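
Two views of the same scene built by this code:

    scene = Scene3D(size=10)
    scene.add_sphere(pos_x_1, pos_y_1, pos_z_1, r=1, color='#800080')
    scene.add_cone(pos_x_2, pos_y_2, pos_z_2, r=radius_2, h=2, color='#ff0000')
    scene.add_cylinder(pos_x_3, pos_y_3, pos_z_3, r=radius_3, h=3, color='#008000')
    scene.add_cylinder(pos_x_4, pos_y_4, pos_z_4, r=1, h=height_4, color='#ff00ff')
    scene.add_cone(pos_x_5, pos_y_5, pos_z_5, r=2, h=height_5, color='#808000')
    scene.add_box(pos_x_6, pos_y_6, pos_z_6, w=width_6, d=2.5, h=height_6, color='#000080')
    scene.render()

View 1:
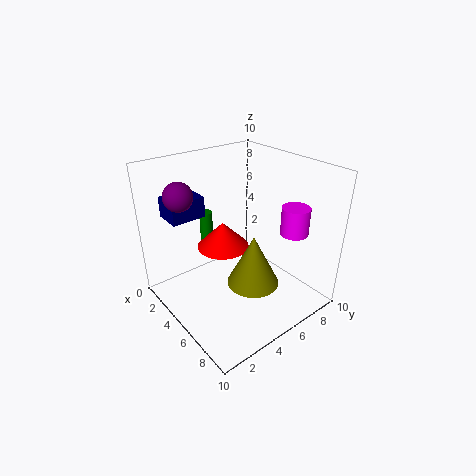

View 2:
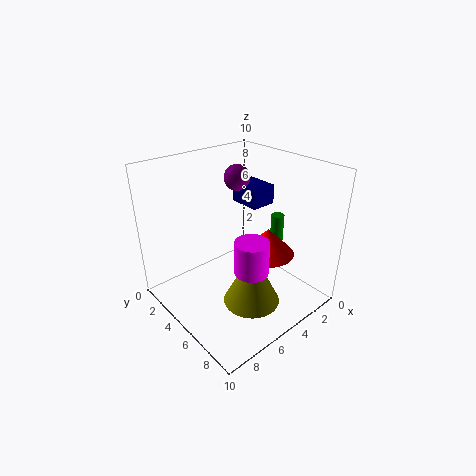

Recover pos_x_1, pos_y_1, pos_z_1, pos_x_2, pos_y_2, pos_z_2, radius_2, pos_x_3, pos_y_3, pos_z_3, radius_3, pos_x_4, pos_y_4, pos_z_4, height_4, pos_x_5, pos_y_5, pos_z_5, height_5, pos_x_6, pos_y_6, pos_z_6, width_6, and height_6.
pos_x_1 = 2.5; pos_y_1 = 2; pos_z_1 = 8; pos_x_2 = 2.5; pos_y_2 = 5.5; pos_z_2 = 3; radius_2 = 2; pos_x_3 = 1; pos_y_3 = 5; pos_z_3 = 2.5; radius_3 = 0.5; pos_x_4 = 7; pos_y_4 = 8.5; pos_z_4 = 5; height_4 = 2; pos_x_5 = 5; pos_y_5 = 6.5; pos_z_5 = 0.5; height_5 = 4; pos_x_6 = 0.5; pos_y_6 = 1.5; pos_z_6 = 6; width_6 = 2; height_6 = 1.5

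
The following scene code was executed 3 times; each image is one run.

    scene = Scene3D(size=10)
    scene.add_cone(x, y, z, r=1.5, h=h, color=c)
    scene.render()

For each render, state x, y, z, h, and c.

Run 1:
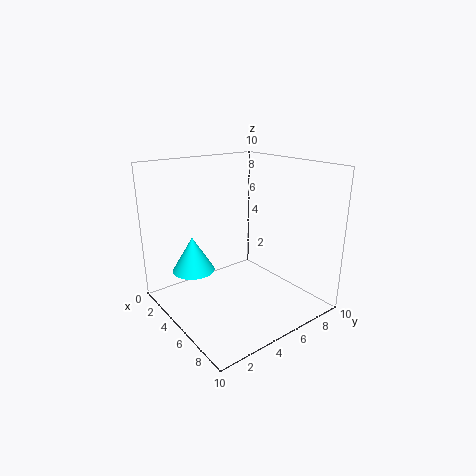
x = 3, y = 2.5, z = 2.5, h = 2.5, c = 'cyan'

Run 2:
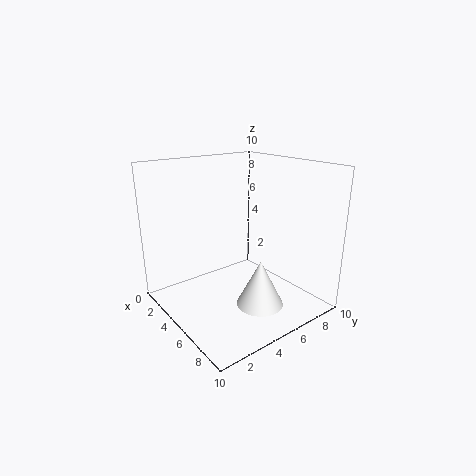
x = 8, y = 4.5, z = 1.5, h = 3, c = 'white'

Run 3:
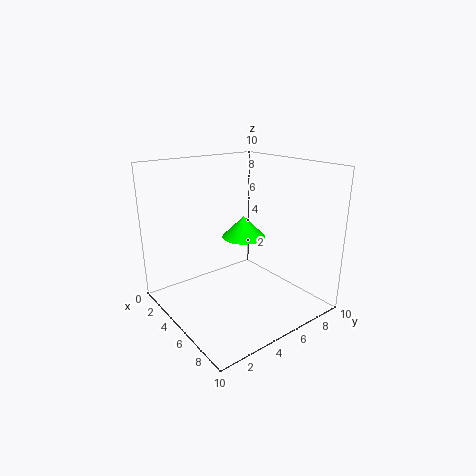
x = 5, y = 5.5, z = 5, h = 1.5, c = 'lime'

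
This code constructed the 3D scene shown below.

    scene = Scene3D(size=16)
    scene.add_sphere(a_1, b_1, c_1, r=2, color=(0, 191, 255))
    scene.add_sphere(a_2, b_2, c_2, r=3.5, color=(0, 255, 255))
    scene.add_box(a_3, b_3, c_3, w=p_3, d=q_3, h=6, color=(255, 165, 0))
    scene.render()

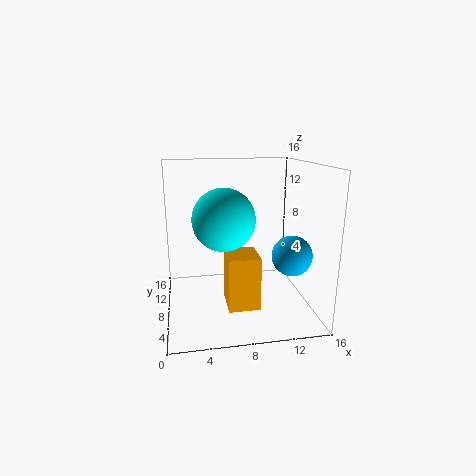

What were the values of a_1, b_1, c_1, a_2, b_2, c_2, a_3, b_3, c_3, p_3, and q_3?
a_1 = 12.5, b_1 = 3, c_1 = 7.5, a_2 = 6.5, b_2 = 8.5, c_2 = 10, a_3 = 6.5, b_3 = 5, c_3 = 0.5, p_3 = 3.5, q_3 = 4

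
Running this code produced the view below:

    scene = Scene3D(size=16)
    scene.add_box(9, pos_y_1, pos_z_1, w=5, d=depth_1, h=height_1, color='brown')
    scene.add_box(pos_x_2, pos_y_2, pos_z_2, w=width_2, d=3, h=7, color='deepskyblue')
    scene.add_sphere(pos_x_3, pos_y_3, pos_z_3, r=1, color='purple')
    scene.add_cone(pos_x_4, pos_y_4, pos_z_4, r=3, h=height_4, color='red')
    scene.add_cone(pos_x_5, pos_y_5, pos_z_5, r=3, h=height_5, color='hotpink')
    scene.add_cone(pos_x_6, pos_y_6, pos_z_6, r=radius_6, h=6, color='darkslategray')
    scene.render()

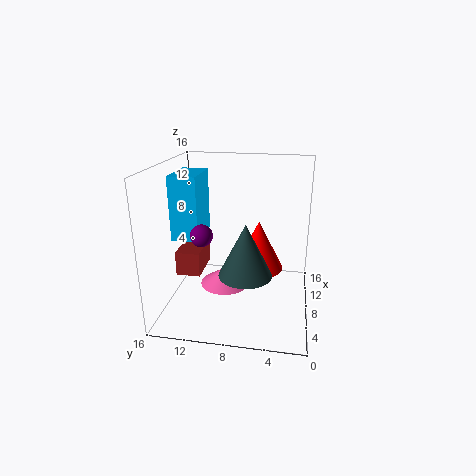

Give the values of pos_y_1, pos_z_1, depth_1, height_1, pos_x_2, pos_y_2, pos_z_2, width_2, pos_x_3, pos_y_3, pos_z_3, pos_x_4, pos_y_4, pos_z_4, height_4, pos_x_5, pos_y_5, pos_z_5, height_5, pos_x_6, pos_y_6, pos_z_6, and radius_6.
pos_y_1 = 13, pos_z_1 = 2, depth_1 = 3, height_1 = 3, pos_x_2 = 6, pos_y_2 = 12, pos_z_2 = 8, width_2 = 5, pos_x_3 = 1, pos_y_3 = 10, pos_z_3 = 11, pos_x_4 = 11, pos_y_4 = 6, pos_z_4 = 3, height_4 = 6, pos_x_5 = 10, pos_y_5 = 10, pos_z_5 = 1, height_5 = 2, pos_x_6 = 7, pos_y_6 = 7, pos_z_6 = 4, radius_6 = 3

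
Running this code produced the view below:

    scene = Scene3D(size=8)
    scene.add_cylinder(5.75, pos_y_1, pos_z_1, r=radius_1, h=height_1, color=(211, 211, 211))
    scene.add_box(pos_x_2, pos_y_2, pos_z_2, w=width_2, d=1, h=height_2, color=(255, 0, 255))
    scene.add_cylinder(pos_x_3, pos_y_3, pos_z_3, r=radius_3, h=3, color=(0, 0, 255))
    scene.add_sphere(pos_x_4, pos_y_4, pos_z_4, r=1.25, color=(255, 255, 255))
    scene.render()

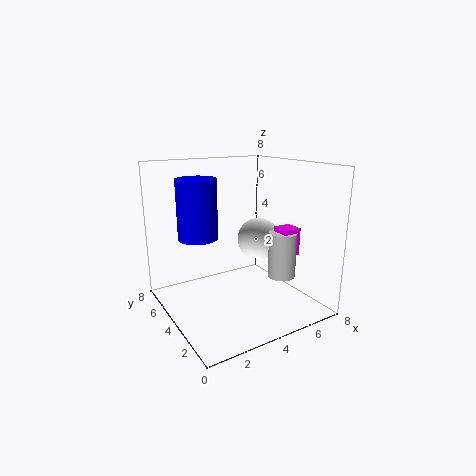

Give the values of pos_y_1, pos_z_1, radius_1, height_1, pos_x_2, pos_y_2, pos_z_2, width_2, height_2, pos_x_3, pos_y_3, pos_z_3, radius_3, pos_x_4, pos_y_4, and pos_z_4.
pos_y_1 = 2.25; pos_z_1 = 2; radius_1 = 0.75; height_1 = 2.5; pos_x_2 = 5.5; pos_y_2 = 1.75; pos_z_2 = 3.25; width_2 = 1; height_2 = 1.5; pos_x_3 = 1.5; pos_y_3 = 3.75; pos_z_3 = 4.5; radius_3 = 1; pos_x_4 = 5.75; pos_y_4 = 4.5; pos_z_4 = 3.5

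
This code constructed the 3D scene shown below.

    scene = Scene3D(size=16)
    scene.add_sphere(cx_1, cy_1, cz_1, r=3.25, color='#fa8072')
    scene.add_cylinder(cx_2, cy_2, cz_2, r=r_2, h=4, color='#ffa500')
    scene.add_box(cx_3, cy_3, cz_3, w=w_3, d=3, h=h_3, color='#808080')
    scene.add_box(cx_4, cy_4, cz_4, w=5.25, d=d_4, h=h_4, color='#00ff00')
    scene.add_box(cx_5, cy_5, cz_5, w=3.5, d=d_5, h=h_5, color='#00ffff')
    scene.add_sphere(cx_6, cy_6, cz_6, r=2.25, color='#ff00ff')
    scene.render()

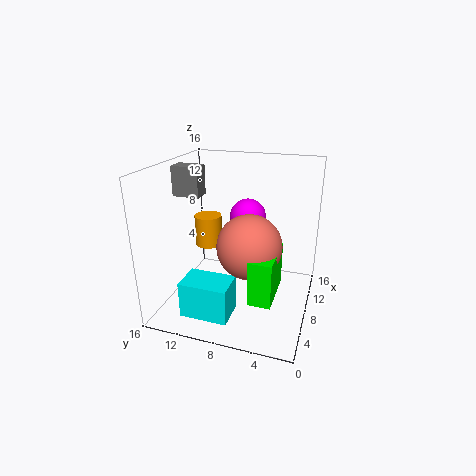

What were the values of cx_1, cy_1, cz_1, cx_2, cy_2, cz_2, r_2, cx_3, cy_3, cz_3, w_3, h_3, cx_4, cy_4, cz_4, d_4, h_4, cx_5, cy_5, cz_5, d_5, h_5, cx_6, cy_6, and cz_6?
cx_1 = 4.75, cy_1 = 5.75, cz_1 = 8.75, cx_2 = 13, cy_2 = 13.75, cz_2 = 4.25, r_2 = 1.75, cx_3 = 6.75, cy_3 = 12, cz_3 = 12.5, w_3 = 2, h_3 = 3.25, cx_4 = 1.5, cy_4 = 2.75, cz_4 = 4.25, d_4 = 2.25, h_4 = 4.5, cx_5 = 2.25, cy_5 = 7.5, cz_5 = 0.5, d_5 = 5.25, h_5 = 4, cx_6 = 13.5, cy_6 = 8.5, cz_6 = 8.5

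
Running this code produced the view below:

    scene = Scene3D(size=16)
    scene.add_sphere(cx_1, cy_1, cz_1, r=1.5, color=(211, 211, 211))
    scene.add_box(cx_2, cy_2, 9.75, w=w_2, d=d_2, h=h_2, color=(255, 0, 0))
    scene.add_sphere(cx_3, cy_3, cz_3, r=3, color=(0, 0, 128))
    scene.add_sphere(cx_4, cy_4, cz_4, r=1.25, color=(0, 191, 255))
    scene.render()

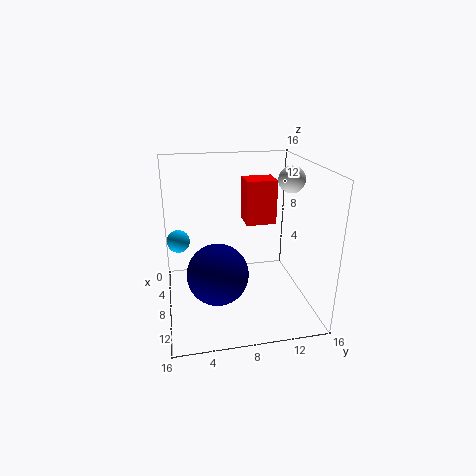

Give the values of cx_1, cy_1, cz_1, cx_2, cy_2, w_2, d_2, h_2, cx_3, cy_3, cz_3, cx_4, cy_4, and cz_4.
cx_1 = 7; cy_1 = 14.25; cz_1 = 14; cx_2 = 6.25; cy_2 = 8.75; w_2 = 2.75; d_2 = 3.25; h_2 = 4.75; cx_3 = 12.75; cy_3 = 5; cz_3 = 6.5; cx_4 = 7; cy_4 = 1.5; cz_4 = 7.75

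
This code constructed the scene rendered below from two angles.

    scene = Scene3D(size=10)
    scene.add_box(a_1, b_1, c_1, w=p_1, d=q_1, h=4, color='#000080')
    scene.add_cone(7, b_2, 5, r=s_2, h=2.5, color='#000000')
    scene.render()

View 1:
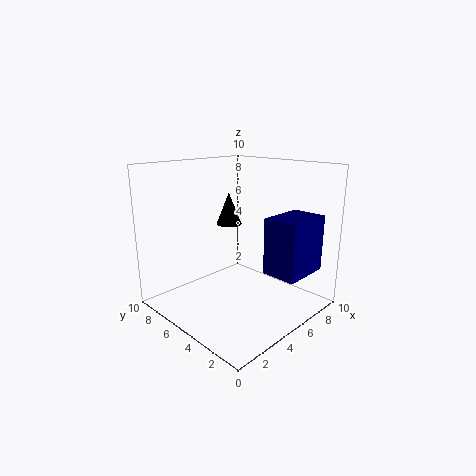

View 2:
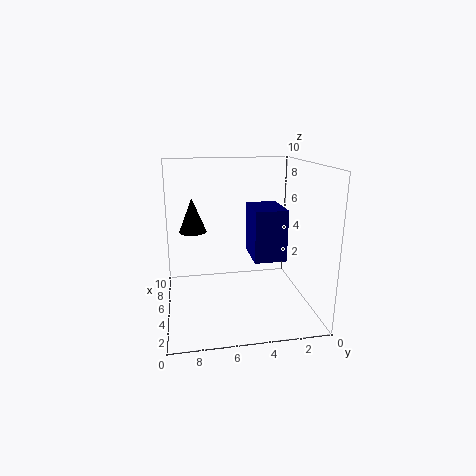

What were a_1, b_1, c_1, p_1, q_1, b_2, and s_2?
a_1 = 6; b_1 = 1; c_1 = 2.5; p_1 = 3.5; q_1 = 2.5; b_2 = 8; s_2 = 1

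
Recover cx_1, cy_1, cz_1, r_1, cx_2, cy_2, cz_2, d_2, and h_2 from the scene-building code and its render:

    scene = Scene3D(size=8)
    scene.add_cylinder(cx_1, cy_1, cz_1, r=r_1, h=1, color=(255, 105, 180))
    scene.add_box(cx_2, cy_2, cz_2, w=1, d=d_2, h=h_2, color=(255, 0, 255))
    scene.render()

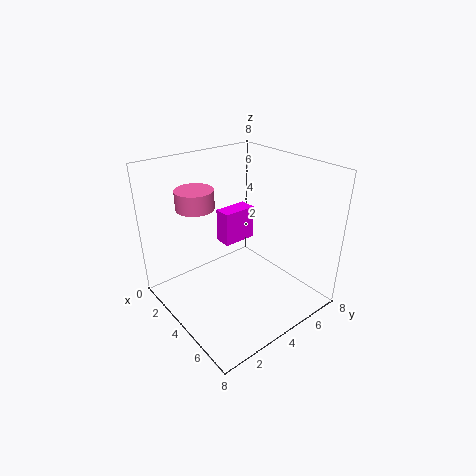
cx_1 = 3, cy_1 = 2, cz_1 = 6, r_1 = 1, cx_2 = 2, cy_2 = 4, cz_2 = 3, d_2 = 2, h_2 = 2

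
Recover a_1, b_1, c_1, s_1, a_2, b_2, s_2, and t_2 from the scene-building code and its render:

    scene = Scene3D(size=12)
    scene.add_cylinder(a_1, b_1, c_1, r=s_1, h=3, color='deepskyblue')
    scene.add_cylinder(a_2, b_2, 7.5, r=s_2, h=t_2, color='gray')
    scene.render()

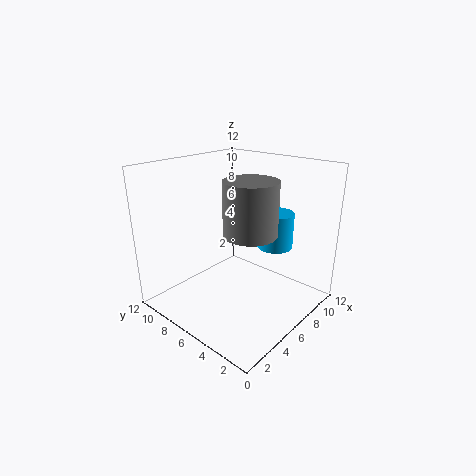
a_1 = 8.5, b_1 = 4, c_1 = 5, s_1 = 1.5, a_2 = 4.5, b_2 = 3.5, s_2 = 2, t_2 = 4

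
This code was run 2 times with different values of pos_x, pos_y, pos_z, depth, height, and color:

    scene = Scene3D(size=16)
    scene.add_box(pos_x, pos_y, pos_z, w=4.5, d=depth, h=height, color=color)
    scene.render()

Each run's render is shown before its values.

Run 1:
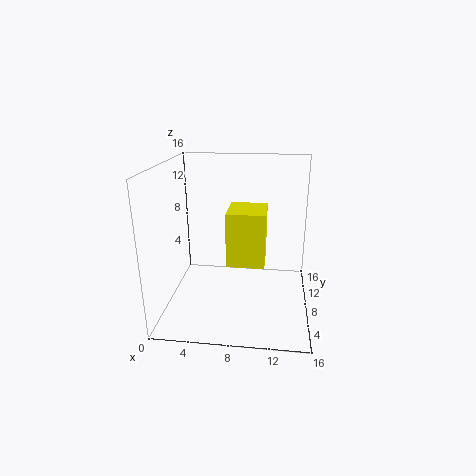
pos_x = 6.5, pos_y = 8.5, pos_z = 4, depth = 5, height = 6.5, color = 'yellow'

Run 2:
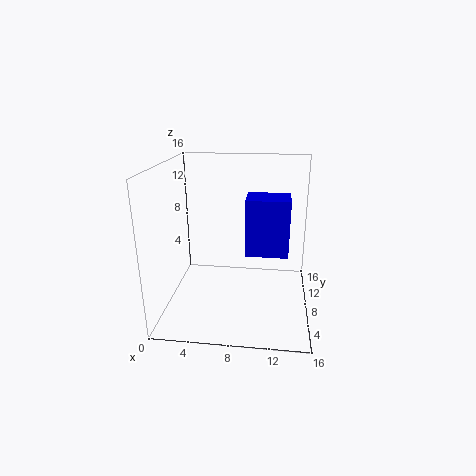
pos_x = 9, pos_y = 5.5, pos_z = 7, depth = 3.5, height = 6, color = 'blue'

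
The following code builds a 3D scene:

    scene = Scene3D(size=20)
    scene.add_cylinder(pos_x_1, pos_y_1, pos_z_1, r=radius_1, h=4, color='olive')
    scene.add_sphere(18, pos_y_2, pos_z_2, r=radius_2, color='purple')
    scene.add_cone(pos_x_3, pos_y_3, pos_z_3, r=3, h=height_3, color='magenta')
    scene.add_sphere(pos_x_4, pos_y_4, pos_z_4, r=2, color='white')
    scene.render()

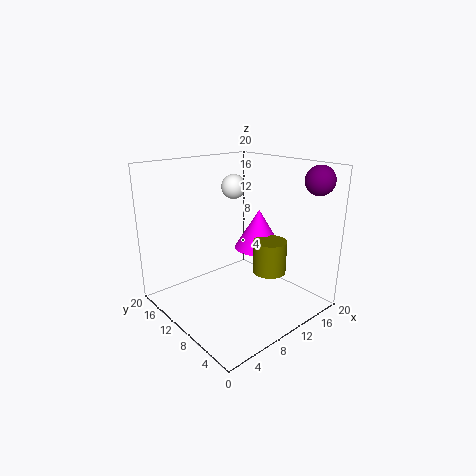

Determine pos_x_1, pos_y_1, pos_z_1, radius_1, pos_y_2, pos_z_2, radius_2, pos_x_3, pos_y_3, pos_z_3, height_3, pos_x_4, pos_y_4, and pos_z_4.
pos_x_1 = 9
pos_y_1 = 3
pos_z_1 = 8
radius_1 = 2
pos_y_2 = 3
pos_z_2 = 18
radius_2 = 2
pos_x_3 = 10
pos_y_3 = 6
pos_z_3 = 10
height_3 = 5
pos_x_4 = 16
pos_y_4 = 18
pos_z_4 = 15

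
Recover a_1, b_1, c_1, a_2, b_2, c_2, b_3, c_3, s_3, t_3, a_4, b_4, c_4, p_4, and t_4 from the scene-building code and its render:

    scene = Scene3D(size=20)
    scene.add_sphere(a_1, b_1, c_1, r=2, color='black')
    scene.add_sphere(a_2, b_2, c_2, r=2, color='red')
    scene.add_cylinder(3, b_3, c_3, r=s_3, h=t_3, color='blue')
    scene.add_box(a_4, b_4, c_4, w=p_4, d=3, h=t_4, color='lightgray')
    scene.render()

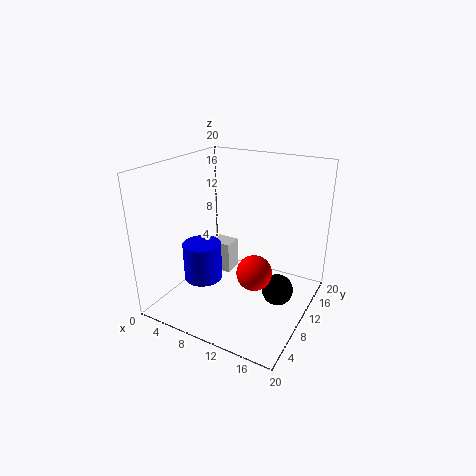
a_1 = 17, b_1 = 8, c_1 = 5, a_2 = 16, b_2 = 3, c_2 = 10, b_3 = 11, c_3 = 1, s_3 = 3, t_3 = 6, a_4 = 2, b_4 = 14, c_4 = 1, p_4 = 4, t_4 = 5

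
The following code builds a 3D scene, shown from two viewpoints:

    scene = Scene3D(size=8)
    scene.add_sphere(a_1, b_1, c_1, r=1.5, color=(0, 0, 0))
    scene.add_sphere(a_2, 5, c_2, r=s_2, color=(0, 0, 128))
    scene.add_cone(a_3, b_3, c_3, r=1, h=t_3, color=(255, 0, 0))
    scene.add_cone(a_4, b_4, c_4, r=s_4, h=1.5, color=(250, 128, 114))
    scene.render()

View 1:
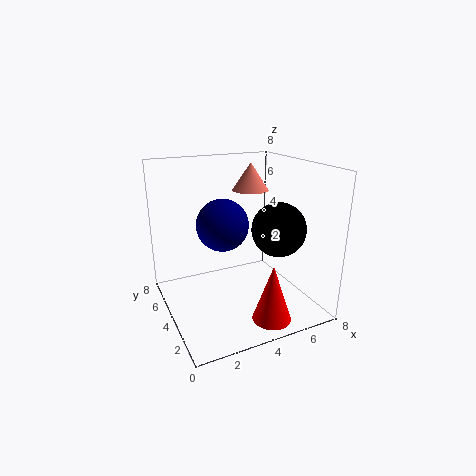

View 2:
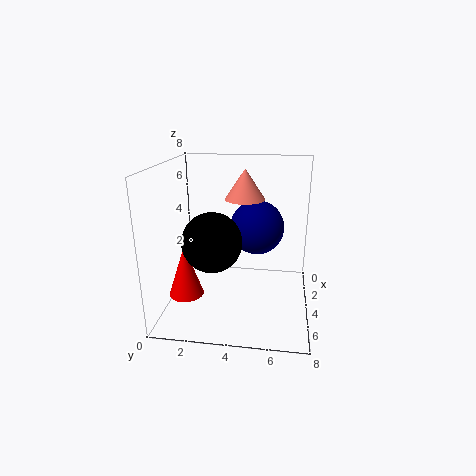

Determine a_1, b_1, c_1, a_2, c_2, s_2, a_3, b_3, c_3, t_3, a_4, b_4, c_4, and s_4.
a_1 = 6, b_1 = 3, c_1 = 4.5, a_2 = 3.5, c_2 = 4.5, s_2 = 1.5, a_3 = 4.5, b_3 = 1, c_3 = 0.5, t_3 = 3, a_4 = 5, b_4 = 4.5, c_4 = 6.5, s_4 = 1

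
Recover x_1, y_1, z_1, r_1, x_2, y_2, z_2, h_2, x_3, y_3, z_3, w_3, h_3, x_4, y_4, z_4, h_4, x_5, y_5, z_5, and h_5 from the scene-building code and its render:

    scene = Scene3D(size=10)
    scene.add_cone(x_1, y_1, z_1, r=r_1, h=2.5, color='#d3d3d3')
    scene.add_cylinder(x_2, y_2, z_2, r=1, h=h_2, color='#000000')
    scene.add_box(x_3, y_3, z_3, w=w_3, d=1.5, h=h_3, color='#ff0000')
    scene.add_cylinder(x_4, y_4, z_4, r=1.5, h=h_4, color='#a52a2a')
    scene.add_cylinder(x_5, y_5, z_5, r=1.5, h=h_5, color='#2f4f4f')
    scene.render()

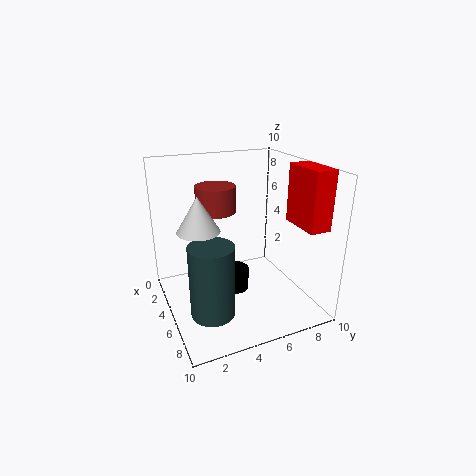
x_1 = 4, y_1 = 2.5, z_1 = 5.5, r_1 = 1.5, x_2 = 5.5, y_2 = 4.5, z_2 = 1.5, h_2 = 1.5, x_3 = 5.5, y_3 = 8.5, z_3 = 6, w_3 = 3, h_3 = 4, x_4 = 2, y_4 = 4.5, z_4 = 6, h_4 = 2, x_5 = 6.5, y_5 = 2.5, z_5 = 0.5, h_5 = 5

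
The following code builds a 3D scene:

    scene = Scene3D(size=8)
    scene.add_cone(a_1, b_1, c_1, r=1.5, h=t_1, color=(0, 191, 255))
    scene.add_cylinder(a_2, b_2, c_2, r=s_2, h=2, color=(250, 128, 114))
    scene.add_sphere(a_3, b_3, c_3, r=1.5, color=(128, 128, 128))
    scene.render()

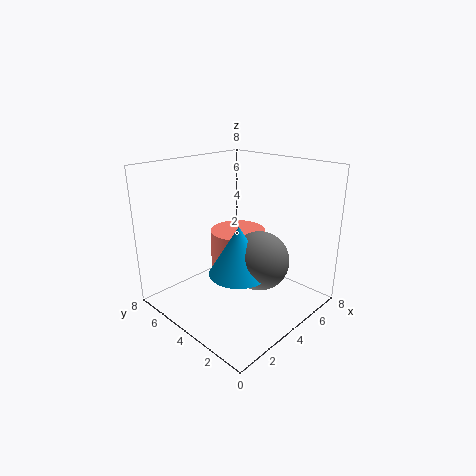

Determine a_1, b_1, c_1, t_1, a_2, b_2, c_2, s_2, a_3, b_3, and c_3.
a_1 = 2.5, b_1 = 2.5, c_1 = 3, t_1 = 2.5, a_2 = 4, b_2 = 4, c_2 = 2.5, s_2 = 1.5, a_3 = 3.5, b_3 = 2, c_3 = 3.5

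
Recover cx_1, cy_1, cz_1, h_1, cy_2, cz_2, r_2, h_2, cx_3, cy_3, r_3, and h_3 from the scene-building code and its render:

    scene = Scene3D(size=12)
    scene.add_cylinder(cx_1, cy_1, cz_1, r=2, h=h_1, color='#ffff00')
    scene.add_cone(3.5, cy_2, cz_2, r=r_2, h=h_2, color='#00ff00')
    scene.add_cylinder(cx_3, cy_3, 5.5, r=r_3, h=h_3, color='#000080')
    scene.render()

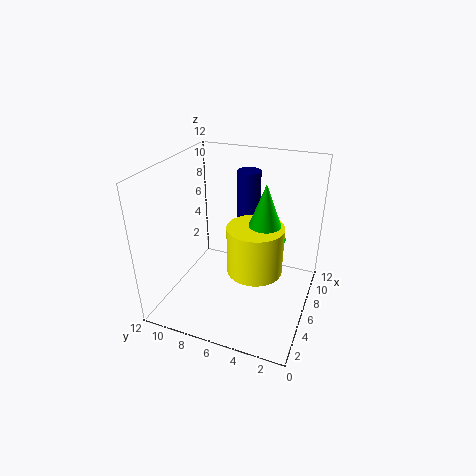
cx_1 = 3
cy_1 = 3.5
cz_1 = 5.5
h_1 = 3.5
cy_2 = 3
cz_2 = 8
r_2 = 1.5
h_2 = 4
cx_3 = 8.5
cy_3 = 6
r_3 = 1
h_3 = 5.5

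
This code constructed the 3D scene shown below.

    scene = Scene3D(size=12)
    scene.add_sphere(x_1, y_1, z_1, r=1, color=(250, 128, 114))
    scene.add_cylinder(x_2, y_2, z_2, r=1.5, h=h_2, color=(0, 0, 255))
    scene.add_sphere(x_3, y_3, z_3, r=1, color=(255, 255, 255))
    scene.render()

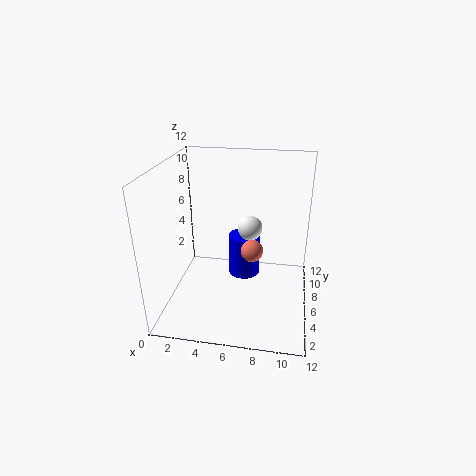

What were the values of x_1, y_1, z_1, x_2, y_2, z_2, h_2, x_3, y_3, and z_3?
x_1 = 7
y_1 = 7.5
z_1 = 4
x_2 = 6
y_2 = 9.5
z_2 = 0.5
h_2 = 4
x_3 = 7
y_3 = 6
z_3 = 7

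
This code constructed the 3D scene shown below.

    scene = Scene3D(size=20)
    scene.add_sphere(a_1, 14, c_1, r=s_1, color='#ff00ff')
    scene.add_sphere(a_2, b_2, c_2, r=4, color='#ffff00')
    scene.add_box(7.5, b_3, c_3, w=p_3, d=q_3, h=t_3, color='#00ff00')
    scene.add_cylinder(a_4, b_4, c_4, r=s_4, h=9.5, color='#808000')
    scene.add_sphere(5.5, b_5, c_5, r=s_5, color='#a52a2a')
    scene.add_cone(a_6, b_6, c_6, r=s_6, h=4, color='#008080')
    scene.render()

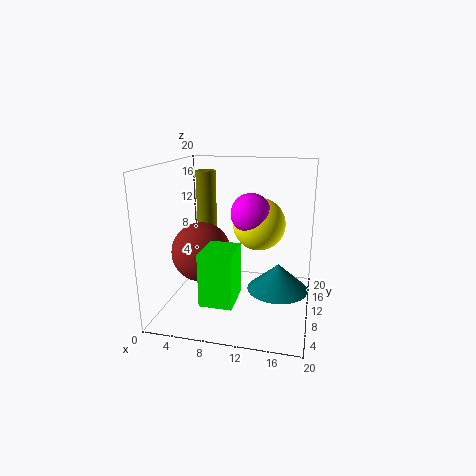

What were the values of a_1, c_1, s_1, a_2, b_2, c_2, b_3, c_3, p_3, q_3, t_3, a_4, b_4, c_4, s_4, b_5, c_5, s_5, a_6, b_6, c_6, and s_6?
a_1 = 11
c_1 = 12.5
s_1 = 3
a_2 = 12
b_2 = 15.5
c_2 = 10.5
b_3 = 0.5
c_3 = 4.5
p_3 = 4
q_3 = 5
t_3 = 6.5
a_4 = 4
b_4 = 14.5
c_4 = 9
s_4 = 1.5
b_5 = 7.5
c_5 = 8.5
s_5 = 4
a_6 = 15.5
b_6 = 12.5
c_6 = 1.5
s_6 = 4.5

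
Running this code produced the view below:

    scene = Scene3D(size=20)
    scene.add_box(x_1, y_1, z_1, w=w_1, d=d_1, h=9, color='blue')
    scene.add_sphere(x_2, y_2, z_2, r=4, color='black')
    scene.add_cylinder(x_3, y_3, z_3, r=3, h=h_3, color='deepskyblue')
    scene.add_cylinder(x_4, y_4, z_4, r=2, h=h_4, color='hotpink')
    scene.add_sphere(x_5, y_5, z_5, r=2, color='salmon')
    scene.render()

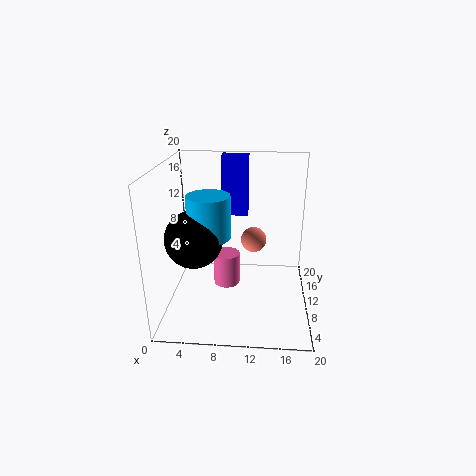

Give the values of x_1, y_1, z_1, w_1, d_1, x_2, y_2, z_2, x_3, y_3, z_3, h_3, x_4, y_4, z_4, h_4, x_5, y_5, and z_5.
x_1 = 7, y_1 = 16, z_1 = 11, w_1 = 4, d_1 = 3, x_2 = 4, y_2 = 9, z_2 = 10, x_3 = 6, y_3 = 10, z_3 = 10, h_3 = 6, x_4 = 8, y_4 = 13, z_4 = 1, h_4 = 5, x_5 = 12, y_5 = 16, z_5 = 7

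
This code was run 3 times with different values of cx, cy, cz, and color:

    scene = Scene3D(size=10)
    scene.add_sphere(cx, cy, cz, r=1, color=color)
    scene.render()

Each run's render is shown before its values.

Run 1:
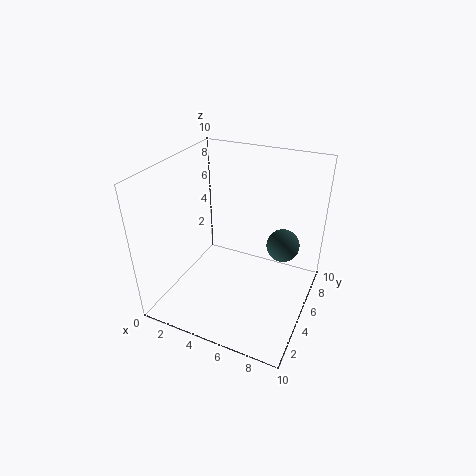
cx = 8.5; cy = 4; cz = 6; color = 'darkslategray'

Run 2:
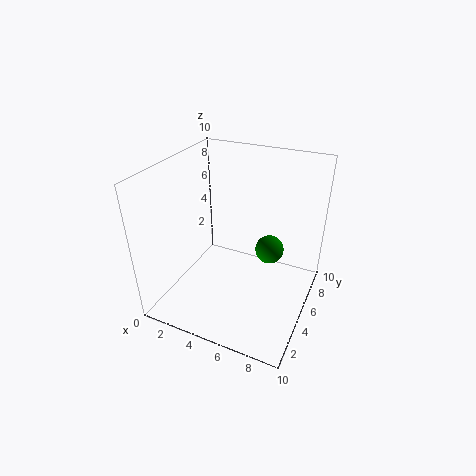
cx = 7; cy = 6; cz = 4; color = 'green'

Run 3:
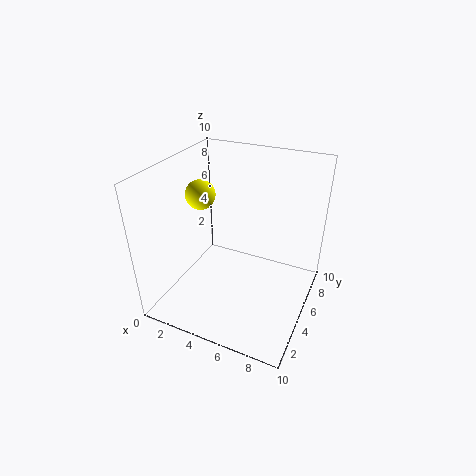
cx = 2.5; cy = 4.5; cz = 8; color = 'yellow'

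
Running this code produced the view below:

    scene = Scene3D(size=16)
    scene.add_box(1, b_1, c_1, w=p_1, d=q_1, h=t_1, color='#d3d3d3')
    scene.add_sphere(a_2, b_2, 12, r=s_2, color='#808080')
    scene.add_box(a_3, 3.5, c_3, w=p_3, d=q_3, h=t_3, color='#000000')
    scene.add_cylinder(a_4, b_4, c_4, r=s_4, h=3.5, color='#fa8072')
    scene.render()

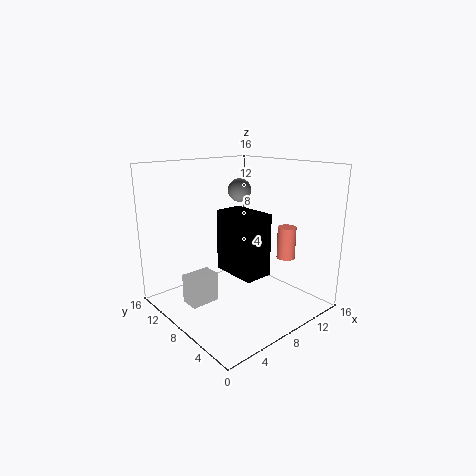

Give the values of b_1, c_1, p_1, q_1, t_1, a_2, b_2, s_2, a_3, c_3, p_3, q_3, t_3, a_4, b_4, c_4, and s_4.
b_1 = 6.5; c_1 = 2.5; p_1 = 3; q_1 = 2; t_1 = 3; a_2 = 13; b_2 = 13.5; s_2 = 1.5; a_3 = 5.5; c_3 = 5; p_3 = 3; q_3 = 5; t_3 = 6.5; a_4 = 11.5; b_4 = 4; c_4 = 6; s_4 = 1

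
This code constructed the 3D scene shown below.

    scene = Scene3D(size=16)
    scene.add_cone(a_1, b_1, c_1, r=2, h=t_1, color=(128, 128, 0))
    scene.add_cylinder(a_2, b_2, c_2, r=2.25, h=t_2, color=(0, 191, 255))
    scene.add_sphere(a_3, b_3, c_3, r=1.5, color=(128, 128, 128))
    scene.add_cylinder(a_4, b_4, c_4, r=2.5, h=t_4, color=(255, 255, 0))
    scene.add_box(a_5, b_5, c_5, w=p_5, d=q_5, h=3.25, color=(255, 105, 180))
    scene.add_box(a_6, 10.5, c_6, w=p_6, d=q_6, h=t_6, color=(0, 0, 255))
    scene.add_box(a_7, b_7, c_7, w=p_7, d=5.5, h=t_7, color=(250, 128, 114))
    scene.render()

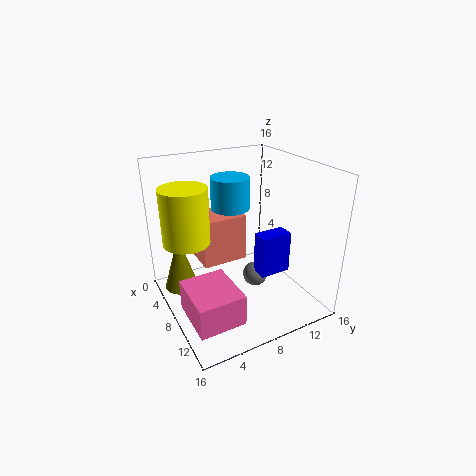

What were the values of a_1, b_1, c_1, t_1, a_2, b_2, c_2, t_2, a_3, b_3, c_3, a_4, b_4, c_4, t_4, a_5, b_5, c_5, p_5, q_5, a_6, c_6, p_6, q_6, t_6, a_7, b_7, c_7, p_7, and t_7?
a_1 = 3.5
b_1 = 2.5
c_1 = 0.75
t_1 = 6.75
a_2 = 4.75
b_2 = 8.75
c_2 = 10.25
t_2 = 3.75
a_3 = 7
b_3 = 11
c_3 = 1.75
a_4 = 6.75
b_4 = 2.5
c_4 = 8.25
t_4 = 6
a_5 = 9.25
b_5 = 0.5
c_5 = 2.25
p_5 = 5.5
q_5 = 4.75
a_6 = 7.5
c_6 = 2.75
p_6 = 2
q_6 = 3.75
t_6 = 5
a_7 = 1.25
b_7 = 5
c_7 = 3.5
p_7 = 4.25
t_7 = 5.75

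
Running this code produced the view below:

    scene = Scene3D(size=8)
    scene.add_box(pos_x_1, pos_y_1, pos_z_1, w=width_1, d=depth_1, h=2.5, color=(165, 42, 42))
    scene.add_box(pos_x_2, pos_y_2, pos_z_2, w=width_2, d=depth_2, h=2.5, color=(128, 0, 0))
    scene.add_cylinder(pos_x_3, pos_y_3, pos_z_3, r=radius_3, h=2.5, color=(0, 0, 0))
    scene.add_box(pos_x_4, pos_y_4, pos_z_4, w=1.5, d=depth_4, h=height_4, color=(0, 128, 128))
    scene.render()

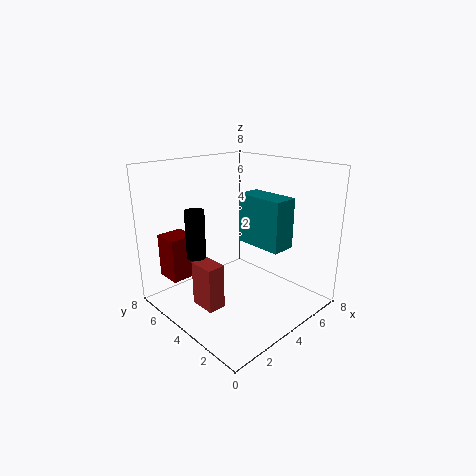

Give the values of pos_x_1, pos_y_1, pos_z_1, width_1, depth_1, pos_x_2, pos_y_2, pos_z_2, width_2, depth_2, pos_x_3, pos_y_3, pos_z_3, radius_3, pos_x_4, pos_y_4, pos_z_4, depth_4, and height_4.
pos_x_1 = 1.5; pos_y_1 = 3.5; pos_z_1 = 0.5; width_1 = 1; depth_1 = 1.5; pos_x_2 = 1; pos_y_2 = 6; pos_z_2 = 1.5; width_2 = 1.5; depth_2 = 1.5; pos_x_3 = 1.5; pos_y_3 = 4.5; pos_z_3 = 3.5; radius_3 = 0.5; pos_x_4 = 5.5; pos_y_4 = 2.5; pos_z_4 = 3; depth_4 = 3; height_4 = 3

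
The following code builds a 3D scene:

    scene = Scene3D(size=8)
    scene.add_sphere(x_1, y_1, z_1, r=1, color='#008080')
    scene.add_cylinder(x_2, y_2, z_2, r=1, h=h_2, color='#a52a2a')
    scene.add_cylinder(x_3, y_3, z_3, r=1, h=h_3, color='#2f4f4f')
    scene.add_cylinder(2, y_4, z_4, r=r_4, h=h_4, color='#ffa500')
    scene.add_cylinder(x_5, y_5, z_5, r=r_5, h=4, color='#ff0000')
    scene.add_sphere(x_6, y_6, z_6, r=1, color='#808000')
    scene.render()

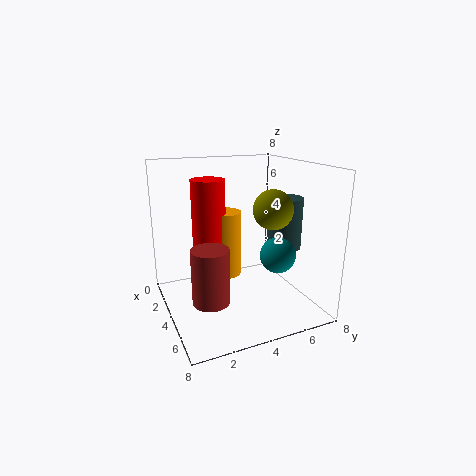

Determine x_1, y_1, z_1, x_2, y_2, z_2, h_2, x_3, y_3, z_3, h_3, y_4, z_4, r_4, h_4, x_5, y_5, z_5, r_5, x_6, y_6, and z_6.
x_1 = 5, y_1 = 6, z_1 = 3, x_2 = 5, y_2 = 2, z_2 = 1, h_2 = 3, x_3 = 4, y_3 = 7, z_3 = 3, h_3 = 3, y_4 = 4, z_4 = 1, r_4 = 1, h_4 = 4, x_5 = 2, y_5 = 3, z_5 = 3, r_5 = 1, x_6 = 6, y_6 = 5, z_6 = 6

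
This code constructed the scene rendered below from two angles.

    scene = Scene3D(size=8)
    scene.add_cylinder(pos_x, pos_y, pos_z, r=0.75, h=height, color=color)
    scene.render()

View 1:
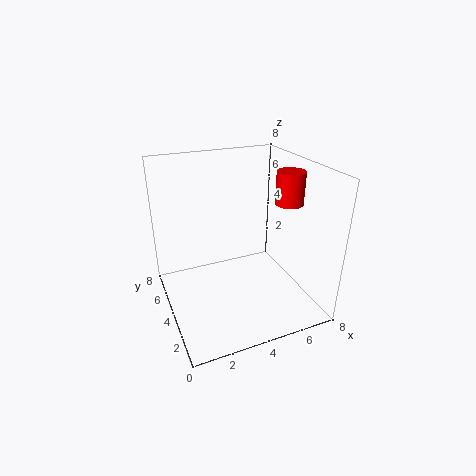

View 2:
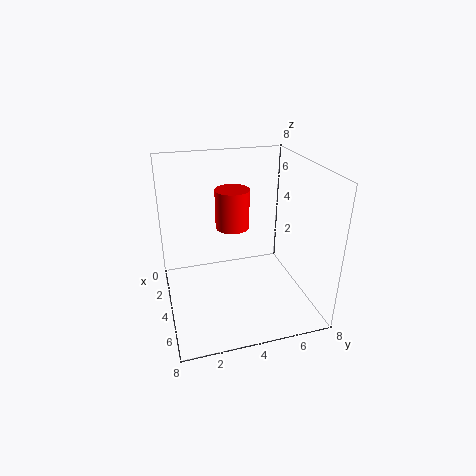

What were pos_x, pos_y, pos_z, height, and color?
pos_x = 6.5; pos_y = 3; pos_z = 6; height = 1.75; color = 'red'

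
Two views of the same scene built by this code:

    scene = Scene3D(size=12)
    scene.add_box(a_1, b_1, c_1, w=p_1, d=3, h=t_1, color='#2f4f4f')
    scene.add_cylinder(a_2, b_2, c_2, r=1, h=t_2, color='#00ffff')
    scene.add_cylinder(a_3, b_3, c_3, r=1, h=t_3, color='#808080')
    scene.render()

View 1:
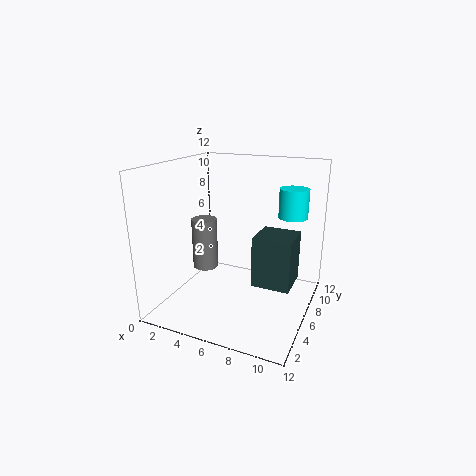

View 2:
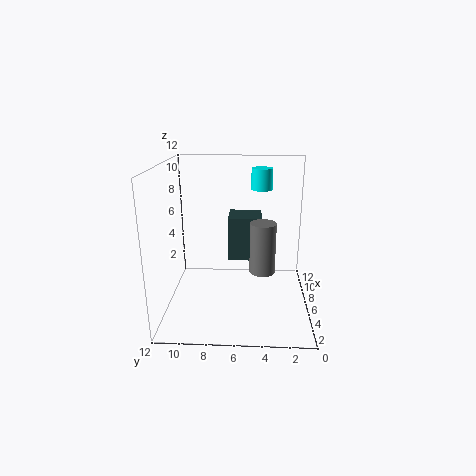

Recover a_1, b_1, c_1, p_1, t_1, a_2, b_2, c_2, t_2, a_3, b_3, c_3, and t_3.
a_1 = 8, b_1 = 4, c_1 = 3, p_1 = 3, t_1 = 4, a_2 = 11, b_2 = 4, c_2 = 9, t_2 = 2, a_3 = 4, b_3 = 4, c_3 = 4, t_3 = 4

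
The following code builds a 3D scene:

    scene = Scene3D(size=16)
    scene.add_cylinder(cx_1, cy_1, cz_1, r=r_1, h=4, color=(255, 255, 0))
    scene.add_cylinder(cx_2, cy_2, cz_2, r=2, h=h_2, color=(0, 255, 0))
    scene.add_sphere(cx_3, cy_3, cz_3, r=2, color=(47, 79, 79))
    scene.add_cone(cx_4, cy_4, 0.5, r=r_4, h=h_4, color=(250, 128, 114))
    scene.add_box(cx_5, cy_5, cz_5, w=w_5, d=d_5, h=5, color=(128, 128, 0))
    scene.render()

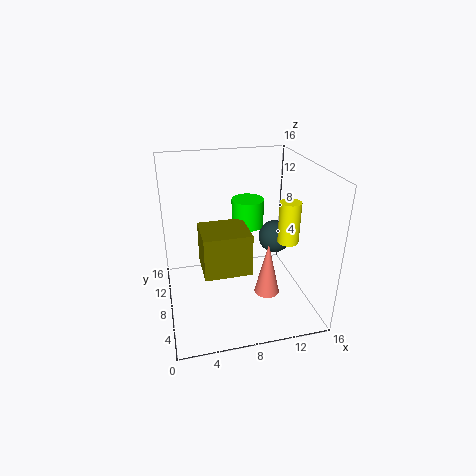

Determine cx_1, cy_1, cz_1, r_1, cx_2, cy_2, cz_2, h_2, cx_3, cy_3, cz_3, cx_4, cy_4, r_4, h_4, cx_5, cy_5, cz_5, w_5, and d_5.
cx_1 = 11.5
cy_1 = 2.5
cz_1 = 10
r_1 = 1
cx_2 = 10.5
cy_2 = 13
cz_2 = 7
h_2 = 3.5
cx_3 = 13.5
cy_3 = 11
cz_3 = 6
cx_4 = 11.5
cy_4 = 7.5
r_4 = 1.5
h_4 = 6.5
cx_5 = 4
cy_5 = 7
cz_5 = 3.5
w_5 = 5.5
d_5 = 5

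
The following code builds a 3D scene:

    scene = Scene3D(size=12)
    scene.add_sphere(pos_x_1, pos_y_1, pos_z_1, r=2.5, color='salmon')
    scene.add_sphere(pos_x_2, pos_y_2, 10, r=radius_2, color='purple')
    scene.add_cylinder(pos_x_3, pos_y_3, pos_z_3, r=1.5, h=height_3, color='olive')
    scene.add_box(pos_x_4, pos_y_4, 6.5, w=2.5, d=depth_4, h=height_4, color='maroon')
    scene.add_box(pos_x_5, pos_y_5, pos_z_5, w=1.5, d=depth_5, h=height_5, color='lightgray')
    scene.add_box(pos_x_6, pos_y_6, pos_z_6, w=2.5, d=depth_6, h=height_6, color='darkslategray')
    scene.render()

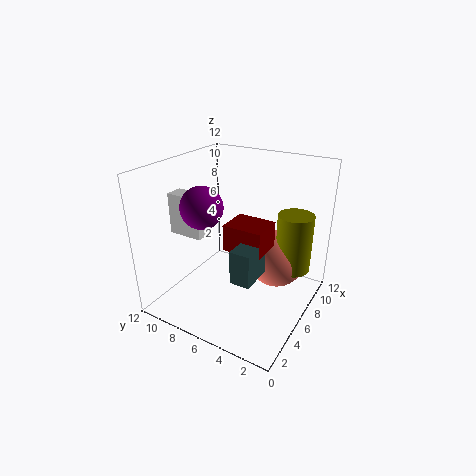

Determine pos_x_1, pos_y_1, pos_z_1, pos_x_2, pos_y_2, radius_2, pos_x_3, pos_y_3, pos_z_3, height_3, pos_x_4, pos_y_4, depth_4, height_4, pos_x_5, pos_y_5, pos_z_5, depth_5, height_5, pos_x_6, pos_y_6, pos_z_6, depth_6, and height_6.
pos_x_1 = 8.5, pos_y_1 = 3.5, pos_z_1 = 3.5, pos_x_2 = 2, pos_y_2 = 6.5, radius_2 = 1.5, pos_x_3 = 8.5, pos_y_3 = 2, pos_z_3 = 3, height_3 = 5, pos_x_4 = 3, pos_y_4 = 2.5, depth_4 = 3, height_4 = 2, pos_x_5 = 4, pos_y_5 = 8.5, pos_z_5 = 6, depth_5 = 3, height_5 = 3.5, pos_x_6 = 1.5, pos_y_6 = 2.5, pos_z_6 = 5, depth_6 = 1.5, height_6 = 2.5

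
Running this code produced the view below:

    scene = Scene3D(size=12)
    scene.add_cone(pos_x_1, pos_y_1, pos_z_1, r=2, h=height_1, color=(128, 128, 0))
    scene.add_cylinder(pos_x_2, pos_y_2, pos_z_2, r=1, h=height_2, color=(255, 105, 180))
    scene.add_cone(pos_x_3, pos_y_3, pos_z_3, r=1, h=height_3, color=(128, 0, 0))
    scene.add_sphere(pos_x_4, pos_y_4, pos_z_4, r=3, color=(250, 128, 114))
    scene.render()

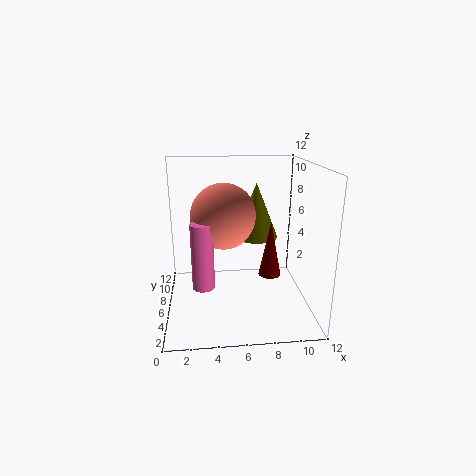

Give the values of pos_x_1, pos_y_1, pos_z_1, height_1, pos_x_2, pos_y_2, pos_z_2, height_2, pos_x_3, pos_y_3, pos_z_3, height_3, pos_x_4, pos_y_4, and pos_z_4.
pos_x_1 = 8, pos_y_1 = 9, pos_z_1 = 5, height_1 = 5, pos_x_2 = 3, pos_y_2 = 7, pos_z_2 = 1, height_2 = 6, pos_x_3 = 9, pos_y_3 = 7, pos_z_3 = 2, height_3 = 5, pos_x_4 = 5, pos_y_4 = 9, pos_z_4 = 7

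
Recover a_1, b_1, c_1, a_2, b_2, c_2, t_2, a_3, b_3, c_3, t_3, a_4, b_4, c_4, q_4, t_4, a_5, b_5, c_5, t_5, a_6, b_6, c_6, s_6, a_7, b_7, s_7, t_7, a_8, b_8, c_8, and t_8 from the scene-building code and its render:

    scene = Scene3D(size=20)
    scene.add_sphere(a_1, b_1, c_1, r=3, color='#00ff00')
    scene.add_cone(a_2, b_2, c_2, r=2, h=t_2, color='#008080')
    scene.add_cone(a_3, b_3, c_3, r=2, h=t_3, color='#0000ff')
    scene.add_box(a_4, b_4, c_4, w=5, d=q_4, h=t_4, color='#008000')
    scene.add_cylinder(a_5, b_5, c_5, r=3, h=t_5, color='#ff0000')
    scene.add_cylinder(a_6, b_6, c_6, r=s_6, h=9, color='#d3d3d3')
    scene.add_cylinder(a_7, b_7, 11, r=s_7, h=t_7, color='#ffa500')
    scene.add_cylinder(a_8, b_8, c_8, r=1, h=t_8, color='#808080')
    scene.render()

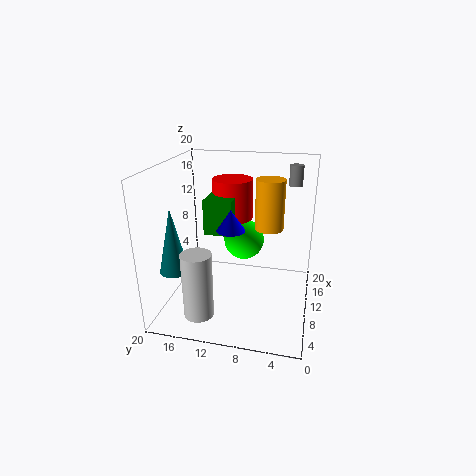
a_1 = 14; b_1 = 10; c_1 = 8; a_2 = 6; b_2 = 18; c_2 = 6; t_2 = 9; a_3 = 10; b_3 = 11; c_3 = 11; t_3 = 3; a_4 = 10; b_4 = 11; c_4 = 10; q_4 = 4; t_4 = 5; a_5 = 15; b_5 = 12; c_5 = 11; t_5 = 6; a_6 = 4; b_6 = 14; c_6 = 1; s_6 = 2; a_7 = 12; b_7 = 6; s_7 = 2; t_7 = 7; a_8 = 17; b_8 = 3; c_8 = 16; t_8 = 3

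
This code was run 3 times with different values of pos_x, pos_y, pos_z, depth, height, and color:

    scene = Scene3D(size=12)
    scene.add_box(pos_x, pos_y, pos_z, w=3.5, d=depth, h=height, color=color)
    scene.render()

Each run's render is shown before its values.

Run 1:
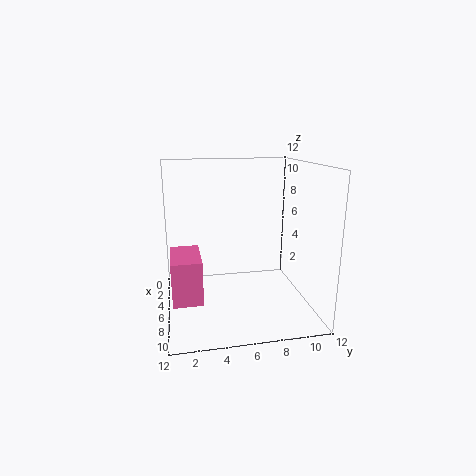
pos_x = 8.5; pos_y = 0.5; pos_z = 3.5; depth = 2; height = 3; color = 'hotpink'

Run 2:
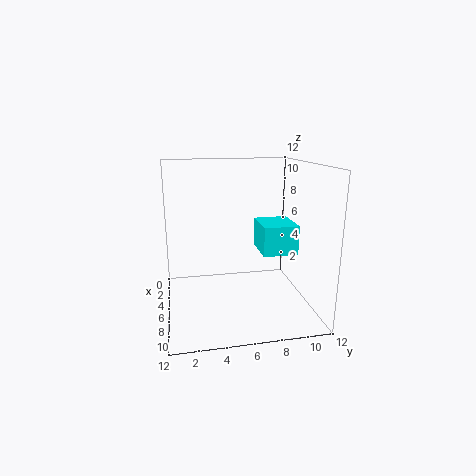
pos_x = 3.5; pos_y = 8; pos_z = 4.5; depth = 3; height = 2.5; color = 'cyan'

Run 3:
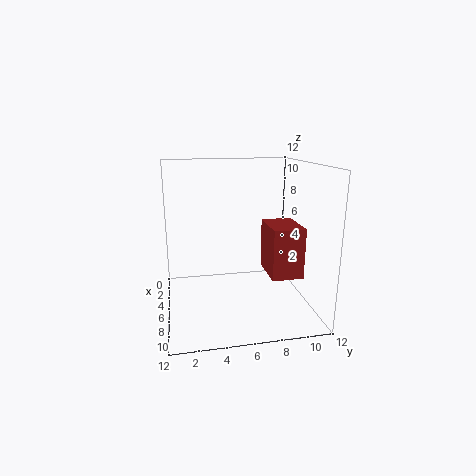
pos_x = 6; pos_y = 8; pos_z = 3.5; depth = 2.5; height = 4; color = 'brown'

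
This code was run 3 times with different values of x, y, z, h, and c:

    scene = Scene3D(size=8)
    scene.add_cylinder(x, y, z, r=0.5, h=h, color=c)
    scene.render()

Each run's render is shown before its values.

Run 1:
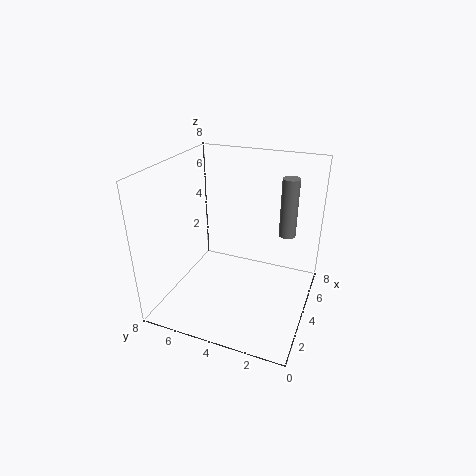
x = 6.25; y = 1.75; z = 3.5; h = 3.5; c = 'gray'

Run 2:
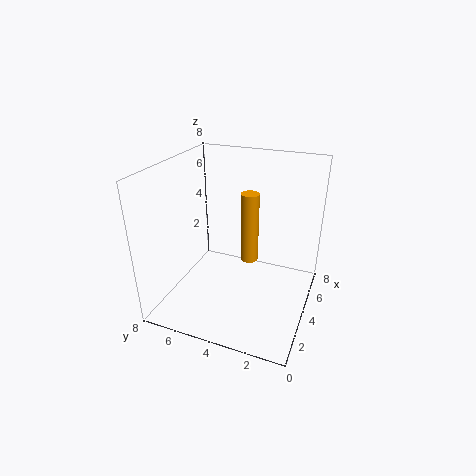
x = 4.5; y = 3.5; z = 2.5; h = 4; c = 'orange'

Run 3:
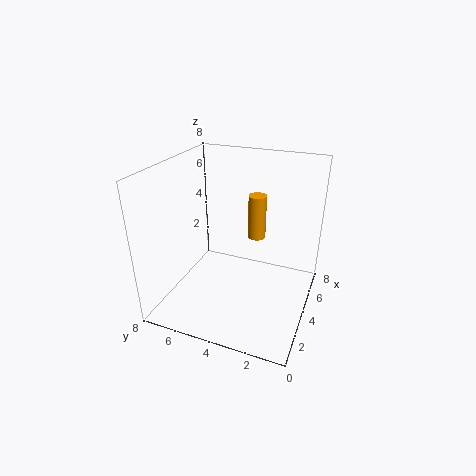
x = 5; y = 3.25; z = 3.75; h = 2.5; c = 'orange'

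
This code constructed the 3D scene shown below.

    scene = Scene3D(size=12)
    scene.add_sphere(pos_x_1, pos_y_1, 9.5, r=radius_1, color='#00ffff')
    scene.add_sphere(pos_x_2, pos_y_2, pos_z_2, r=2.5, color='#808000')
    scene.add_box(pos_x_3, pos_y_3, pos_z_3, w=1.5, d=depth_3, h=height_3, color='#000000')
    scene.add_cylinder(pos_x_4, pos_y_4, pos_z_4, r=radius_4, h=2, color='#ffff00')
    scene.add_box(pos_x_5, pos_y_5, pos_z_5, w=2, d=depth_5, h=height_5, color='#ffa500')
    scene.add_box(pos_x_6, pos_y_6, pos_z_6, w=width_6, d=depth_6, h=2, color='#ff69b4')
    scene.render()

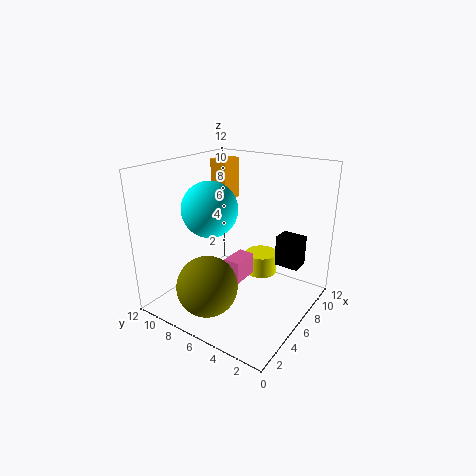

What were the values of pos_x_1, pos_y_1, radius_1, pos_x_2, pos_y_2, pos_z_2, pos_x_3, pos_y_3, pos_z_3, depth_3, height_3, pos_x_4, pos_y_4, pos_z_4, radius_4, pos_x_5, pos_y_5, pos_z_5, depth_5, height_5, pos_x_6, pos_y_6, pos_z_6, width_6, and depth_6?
pos_x_1 = 2.5; pos_y_1 = 6; radius_1 = 2; pos_x_2 = 3; pos_y_2 = 7; pos_z_2 = 2.5; pos_x_3 = 7; pos_y_3 = 1; pos_z_3 = 4; depth_3 = 2; height_3 = 2.5; pos_x_4 = 10; pos_y_4 = 6; pos_z_4 = 1; radius_4 = 1.5; pos_x_5 = 7; pos_y_5 = 8; pos_z_5 = 8.5; depth_5 = 1.5; height_5 = 3.5; pos_x_6 = 6; pos_y_6 = 6; pos_z_6 = 1.5; width_6 = 2.5; depth_6 = 1.5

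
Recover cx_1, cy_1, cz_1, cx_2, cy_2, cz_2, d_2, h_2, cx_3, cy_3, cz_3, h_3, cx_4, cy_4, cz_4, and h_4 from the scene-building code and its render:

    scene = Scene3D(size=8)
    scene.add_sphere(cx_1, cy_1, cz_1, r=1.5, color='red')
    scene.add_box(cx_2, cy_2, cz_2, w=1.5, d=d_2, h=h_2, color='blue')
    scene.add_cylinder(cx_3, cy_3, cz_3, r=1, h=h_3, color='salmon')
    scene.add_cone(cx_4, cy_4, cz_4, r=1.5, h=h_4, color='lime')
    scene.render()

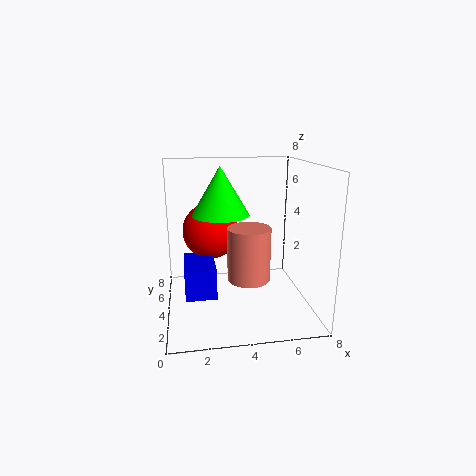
cx_1 = 2.5
cy_1 = 4
cz_1 = 4.5
cx_2 = 1
cy_2 = 1
cz_2 = 2
d_2 = 2.5
h_2 = 1.5
cx_3 = 4
cy_3 = 1
cz_3 = 3
h_3 = 2.5
cx_4 = 3
cy_4 = 3.5
cz_4 = 5.5
h_4 = 2.5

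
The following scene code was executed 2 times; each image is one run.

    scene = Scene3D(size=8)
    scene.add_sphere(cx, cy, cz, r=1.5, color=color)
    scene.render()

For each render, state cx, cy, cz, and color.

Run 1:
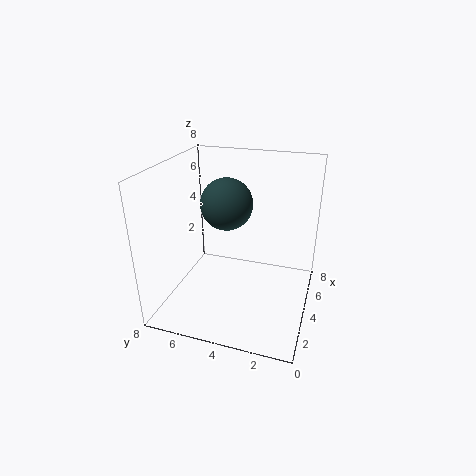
cx = 5, cy = 5, cz = 5.5, color = 'darkslategray'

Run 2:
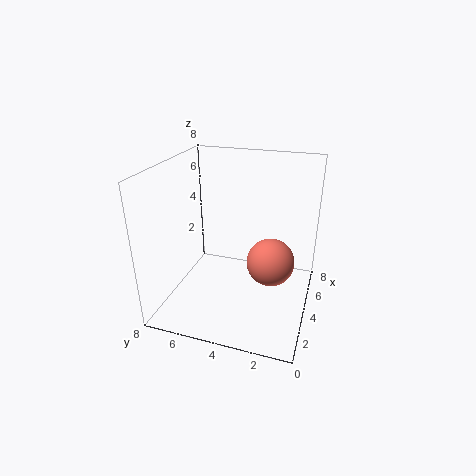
cx = 6, cy = 2.5, cz = 1.5, color = 'salmon'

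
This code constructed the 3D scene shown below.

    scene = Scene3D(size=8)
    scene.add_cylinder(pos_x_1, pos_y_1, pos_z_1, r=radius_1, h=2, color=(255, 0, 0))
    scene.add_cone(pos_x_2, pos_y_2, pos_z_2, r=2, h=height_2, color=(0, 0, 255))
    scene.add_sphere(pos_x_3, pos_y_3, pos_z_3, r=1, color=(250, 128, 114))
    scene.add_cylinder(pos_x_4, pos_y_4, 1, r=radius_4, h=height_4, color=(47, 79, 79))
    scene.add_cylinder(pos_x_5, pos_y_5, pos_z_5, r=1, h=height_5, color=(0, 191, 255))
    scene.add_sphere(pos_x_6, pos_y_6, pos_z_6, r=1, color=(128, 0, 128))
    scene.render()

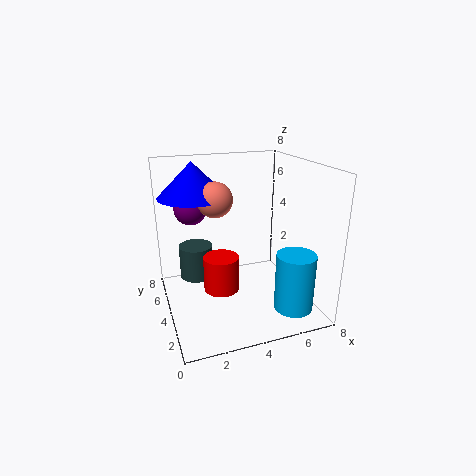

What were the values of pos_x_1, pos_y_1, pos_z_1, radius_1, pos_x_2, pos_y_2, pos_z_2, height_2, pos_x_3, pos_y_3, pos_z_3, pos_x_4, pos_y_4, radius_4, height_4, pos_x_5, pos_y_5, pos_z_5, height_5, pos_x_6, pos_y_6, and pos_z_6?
pos_x_1 = 3, pos_y_1 = 4, pos_z_1 = 1, radius_1 = 1, pos_x_2 = 2, pos_y_2 = 6, pos_z_2 = 6, height_2 = 2, pos_x_3 = 3, pos_y_3 = 5, pos_z_3 = 6, pos_x_4 = 2, pos_y_4 = 6, radius_4 = 1, height_4 = 2, pos_x_5 = 6, pos_y_5 = 1, pos_z_5 = 1, height_5 = 3, pos_x_6 = 2, pos_y_6 = 7, pos_z_6 = 5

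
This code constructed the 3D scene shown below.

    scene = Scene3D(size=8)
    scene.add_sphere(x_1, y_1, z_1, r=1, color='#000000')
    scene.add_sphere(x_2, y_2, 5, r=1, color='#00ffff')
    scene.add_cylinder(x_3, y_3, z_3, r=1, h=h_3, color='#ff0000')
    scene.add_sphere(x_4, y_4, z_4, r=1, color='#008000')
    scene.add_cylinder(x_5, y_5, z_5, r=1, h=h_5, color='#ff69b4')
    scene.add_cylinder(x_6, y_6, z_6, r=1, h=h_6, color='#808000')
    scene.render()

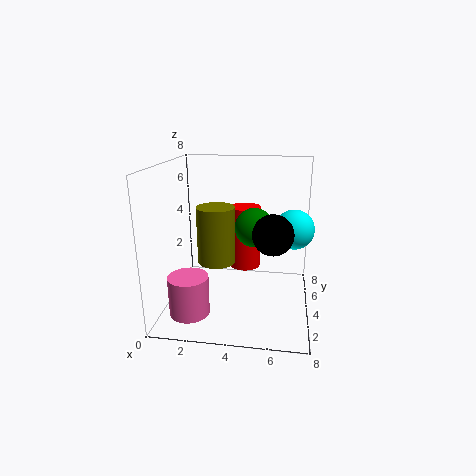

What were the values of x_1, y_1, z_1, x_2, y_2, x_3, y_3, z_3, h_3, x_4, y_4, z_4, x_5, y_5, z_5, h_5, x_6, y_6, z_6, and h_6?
x_1 = 6; y_1 = 2; z_1 = 5; x_2 = 7; y_2 = 3; x_3 = 4; y_3 = 7; z_3 = 1; h_3 = 4; x_4 = 5; y_4 = 3; z_4 = 5; x_5 = 2; y_5 = 1; z_5 = 1; h_5 = 2; x_6 = 3; y_6 = 3; z_6 = 3; h_6 = 3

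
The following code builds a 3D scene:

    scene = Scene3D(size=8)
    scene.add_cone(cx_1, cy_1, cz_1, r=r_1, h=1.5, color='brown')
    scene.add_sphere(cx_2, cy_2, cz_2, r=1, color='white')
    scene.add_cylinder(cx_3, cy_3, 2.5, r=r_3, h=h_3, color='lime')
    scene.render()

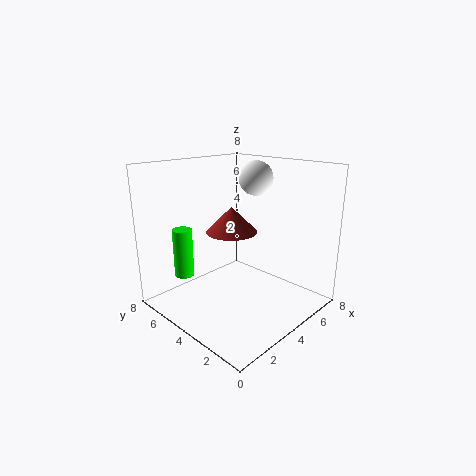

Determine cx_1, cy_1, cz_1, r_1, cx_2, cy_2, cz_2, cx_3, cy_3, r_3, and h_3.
cx_1 = 4.5, cy_1 = 5, cz_1 = 4, r_1 = 1.5, cx_2 = 6, cy_2 = 4.5, cz_2 = 7, cx_3 = 1, cy_3 = 5, r_3 = 0.5, h_3 = 2.5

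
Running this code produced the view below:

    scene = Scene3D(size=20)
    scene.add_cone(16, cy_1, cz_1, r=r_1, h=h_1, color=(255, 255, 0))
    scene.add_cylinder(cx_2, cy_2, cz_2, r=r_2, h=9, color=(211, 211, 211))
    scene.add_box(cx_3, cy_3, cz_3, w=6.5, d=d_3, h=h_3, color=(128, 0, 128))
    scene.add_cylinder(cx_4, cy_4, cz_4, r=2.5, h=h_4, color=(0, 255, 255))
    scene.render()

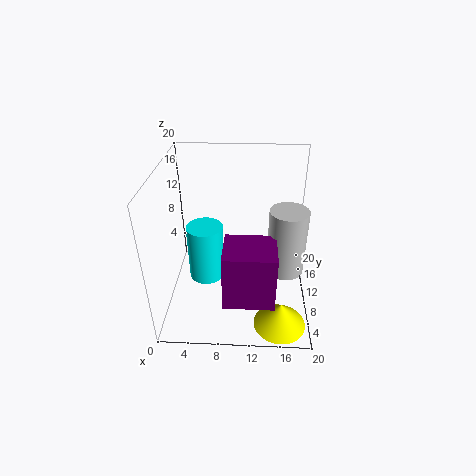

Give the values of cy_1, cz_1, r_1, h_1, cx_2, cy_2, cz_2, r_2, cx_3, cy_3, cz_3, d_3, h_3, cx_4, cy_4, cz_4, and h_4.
cy_1 = 3.5, cz_1 = 0.5, r_1 = 3.5, h_1 = 3.5, cx_2 = 16.5, cy_2 = 8, cz_2 = 6.5, r_2 = 2.5, cx_3 = 8.5, cy_3 = 1.5, cz_3 = 5, d_3 = 5.5, h_3 = 7.5, cx_4 = 5.5, cy_4 = 9.5, cz_4 = 4, h_4 = 8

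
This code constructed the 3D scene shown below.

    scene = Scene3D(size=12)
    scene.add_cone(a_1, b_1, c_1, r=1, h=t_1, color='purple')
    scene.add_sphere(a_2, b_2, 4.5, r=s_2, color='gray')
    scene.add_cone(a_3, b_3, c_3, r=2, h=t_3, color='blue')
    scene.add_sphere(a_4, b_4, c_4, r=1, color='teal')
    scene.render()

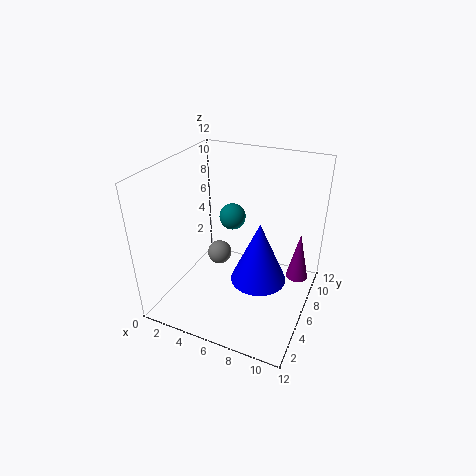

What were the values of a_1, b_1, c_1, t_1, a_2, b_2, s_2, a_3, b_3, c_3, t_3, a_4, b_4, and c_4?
a_1 = 10.5; b_1 = 9.5; c_1 = 1; t_1 = 4.5; a_2 = 4.5; b_2 = 5.5; s_2 = 1; a_3 = 9; b_3 = 3; c_3 = 5; t_3 = 4.5; a_4 = 6; b_4 = 5; c_4 = 8.5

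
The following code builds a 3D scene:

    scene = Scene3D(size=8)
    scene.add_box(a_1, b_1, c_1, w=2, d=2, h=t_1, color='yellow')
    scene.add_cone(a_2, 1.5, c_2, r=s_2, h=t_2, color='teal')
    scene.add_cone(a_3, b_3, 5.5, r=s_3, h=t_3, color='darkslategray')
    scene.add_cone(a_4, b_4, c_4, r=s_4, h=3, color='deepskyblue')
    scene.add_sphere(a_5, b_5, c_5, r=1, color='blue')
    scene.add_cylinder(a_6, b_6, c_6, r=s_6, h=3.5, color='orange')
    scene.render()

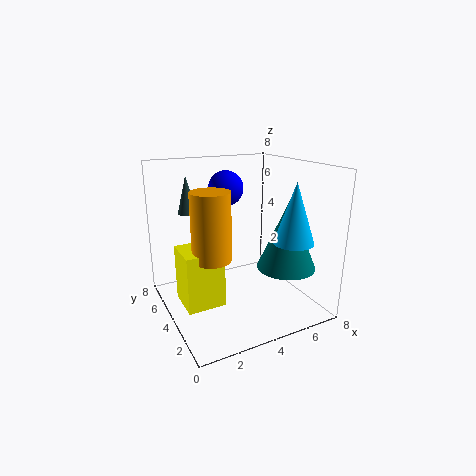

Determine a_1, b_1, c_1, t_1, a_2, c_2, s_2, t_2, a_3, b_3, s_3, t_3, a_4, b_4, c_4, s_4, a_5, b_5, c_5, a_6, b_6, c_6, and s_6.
a_1 = 0.5
b_1 = 2.5
c_1 = 1
t_1 = 3
a_2 = 5.5
c_2 = 3
s_2 = 1.5
t_2 = 3.5
a_3 = 1.5
b_3 = 5
s_3 = 0.5
t_3 = 2
a_4 = 5.5
b_4 = 1
c_4 = 4.5
s_4 = 1
a_5 = 4
b_5 = 5.5
c_5 = 6.5
a_6 = 2
b_6 = 3
c_6 = 3.5
s_6 = 1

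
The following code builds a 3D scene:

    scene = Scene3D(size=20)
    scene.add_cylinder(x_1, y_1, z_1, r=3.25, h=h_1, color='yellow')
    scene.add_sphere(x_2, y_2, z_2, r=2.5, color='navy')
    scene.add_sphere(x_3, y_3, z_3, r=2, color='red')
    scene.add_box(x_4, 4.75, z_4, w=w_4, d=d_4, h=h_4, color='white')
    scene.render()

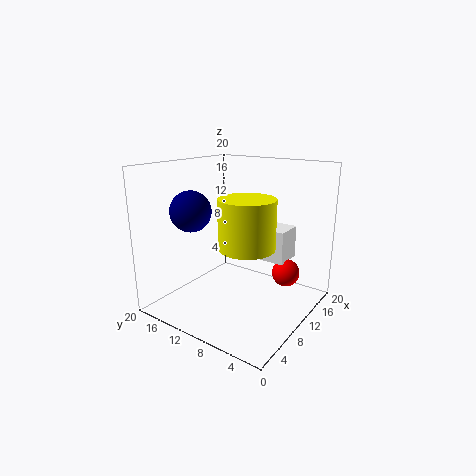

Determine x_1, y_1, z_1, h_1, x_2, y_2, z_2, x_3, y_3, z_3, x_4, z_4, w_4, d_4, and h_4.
x_1 = 4.25, y_1 = 4.75, z_1 = 11.5, h_1 = 5.75, x_2 = 3, y_2 = 12, z_2 = 15, x_3 = 14.75, y_3 = 4.75, z_3 = 4.25, x_4 = 13.25, z_4 = 6, w_4 = 4.25, d_4 = 5.25, h_4 = 4.75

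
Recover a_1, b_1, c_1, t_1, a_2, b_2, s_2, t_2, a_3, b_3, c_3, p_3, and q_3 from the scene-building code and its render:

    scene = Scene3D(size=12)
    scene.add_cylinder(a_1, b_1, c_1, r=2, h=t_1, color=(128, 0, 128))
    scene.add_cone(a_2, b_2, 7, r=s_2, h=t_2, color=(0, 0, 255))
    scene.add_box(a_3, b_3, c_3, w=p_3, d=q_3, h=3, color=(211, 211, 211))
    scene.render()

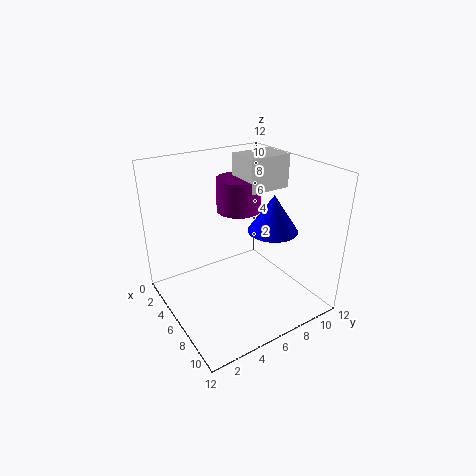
a_1 = 3
b_1 = 8
c_1 = 7
t_1 = 3
a_2 = 8
b_2 = 8
s_2 = 2
t_2 = 3
a_3 = 2
b_3 = 8
c_3 = 9
p_3 = 3
q_3 = 4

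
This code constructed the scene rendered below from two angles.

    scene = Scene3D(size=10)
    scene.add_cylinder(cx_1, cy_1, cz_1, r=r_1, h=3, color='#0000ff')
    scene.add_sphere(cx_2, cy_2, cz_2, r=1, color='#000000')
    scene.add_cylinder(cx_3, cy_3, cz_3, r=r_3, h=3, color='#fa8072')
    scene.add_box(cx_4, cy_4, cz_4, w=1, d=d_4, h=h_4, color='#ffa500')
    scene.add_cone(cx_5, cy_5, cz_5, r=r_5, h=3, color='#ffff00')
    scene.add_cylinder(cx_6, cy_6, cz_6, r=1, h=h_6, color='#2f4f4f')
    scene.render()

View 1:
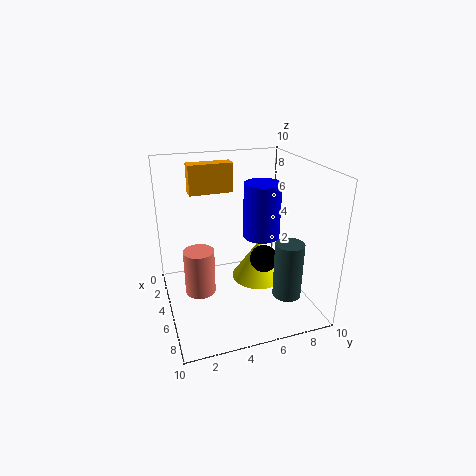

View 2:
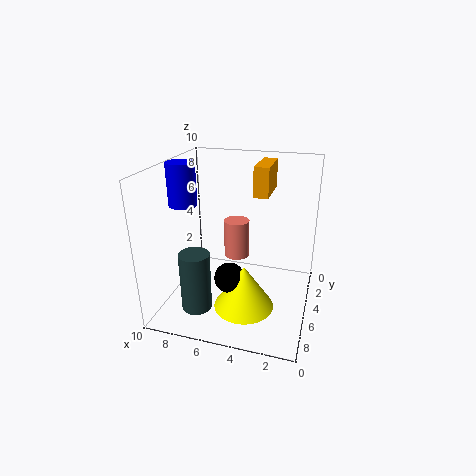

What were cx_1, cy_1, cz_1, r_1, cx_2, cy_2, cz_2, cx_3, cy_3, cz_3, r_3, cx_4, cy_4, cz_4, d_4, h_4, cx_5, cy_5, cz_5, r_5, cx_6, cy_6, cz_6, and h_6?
cx_1 = 9, cy_1 = 5, cz_1 = 7, r_1 = 1, cx_2 = 5, cy_2 = 7, cz_2 = 3, cx_3 = 6, cy_3 = 2, cz_3 = 2, r_3 = 1, cx_4 = 3, cy_4 = 2, cz_4 = 8, d_4 = 3, h_4 = 2, cx_5 = 4, cy_5 = 7, cz_5 = 1, r_5 = 2, cx_6 = 7, cy_6 = 8, cz_6 = 1, h_6 = 4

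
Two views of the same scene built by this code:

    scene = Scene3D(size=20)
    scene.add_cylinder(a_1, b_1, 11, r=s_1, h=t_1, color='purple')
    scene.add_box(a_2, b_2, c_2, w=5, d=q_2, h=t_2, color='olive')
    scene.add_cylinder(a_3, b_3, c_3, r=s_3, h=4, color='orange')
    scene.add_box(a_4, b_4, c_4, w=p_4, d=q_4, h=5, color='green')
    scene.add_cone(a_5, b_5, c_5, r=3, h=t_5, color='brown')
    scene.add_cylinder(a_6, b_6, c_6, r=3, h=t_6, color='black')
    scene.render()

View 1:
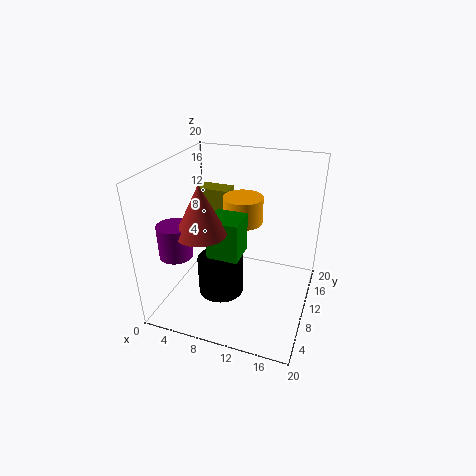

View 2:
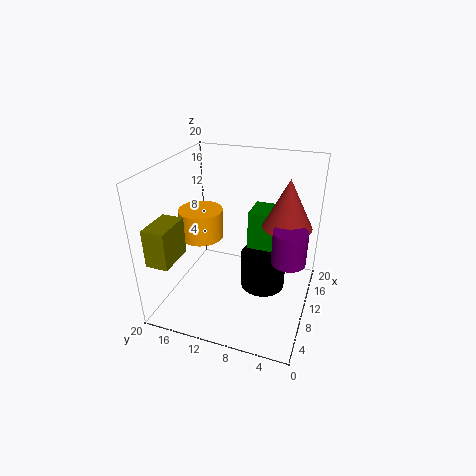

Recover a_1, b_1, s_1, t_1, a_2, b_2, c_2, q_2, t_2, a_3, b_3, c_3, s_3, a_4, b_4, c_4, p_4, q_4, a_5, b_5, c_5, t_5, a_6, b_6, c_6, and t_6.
a_1 = 5
b_1 = 2
s_1 = 2
t_1 = 4
a_2 = 1
b_2 = 16
c_2 = 9
q_2 = 3
t_2 = 5
a_3 = 9
b_3 = 15
c_3 = 10
s_3 = 3
a_4 = 8
b_4 = 4
c_4 = 10
p_4 = 4
q_4 = 4
a_5 = 8
b_5 = 3
c_5 = 14
t_5 = 6
a_6 = 9
b_6 = 6
c_6 = 4
t_6 = 5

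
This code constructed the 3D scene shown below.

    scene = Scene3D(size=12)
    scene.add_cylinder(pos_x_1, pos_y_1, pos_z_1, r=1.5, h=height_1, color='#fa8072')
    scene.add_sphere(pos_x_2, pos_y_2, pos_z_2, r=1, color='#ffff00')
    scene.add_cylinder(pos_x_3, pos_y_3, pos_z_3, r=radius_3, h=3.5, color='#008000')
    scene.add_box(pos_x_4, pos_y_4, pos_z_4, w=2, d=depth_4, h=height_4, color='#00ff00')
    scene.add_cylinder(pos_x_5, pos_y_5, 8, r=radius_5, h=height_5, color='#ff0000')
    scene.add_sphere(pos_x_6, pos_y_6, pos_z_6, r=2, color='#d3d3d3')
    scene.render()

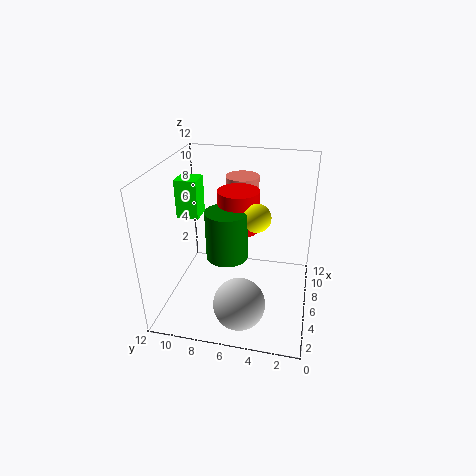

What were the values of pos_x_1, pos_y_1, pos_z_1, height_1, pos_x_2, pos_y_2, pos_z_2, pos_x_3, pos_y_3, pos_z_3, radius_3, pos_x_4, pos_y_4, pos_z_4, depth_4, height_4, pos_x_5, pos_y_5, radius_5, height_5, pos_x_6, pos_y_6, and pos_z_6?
pos_x_1 = 10
pos_y_1 = 6.5
pos_z_1 = 8
height_1 = 2
pos_x_2 = 3
pos_y_2 = 4
pos_z_2 = 9.5
pos_x_3 = 2.5
pos_y_3 = 6
pos_z_3 = 6.5
radius_3 = 1.5
pos_x_4 = 7.5
pos_y_4 = 10
pos_z_4 = 6.5
depth_4 = 2
height_4 = 3.5
pos_x_5 = 4
pos_y_5 = 5.5
radius_5 = 1.5
height_5 = 3
pos_x_6 = 2
pos_y_6 = 5
pos_z_6 = 2.5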